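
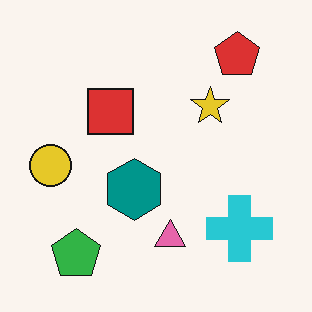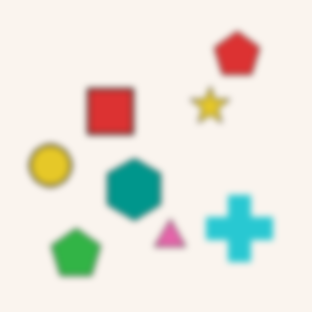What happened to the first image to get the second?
This is the original image noticeably gaussian-blurred.

Shape edges and outlines are uniformly softened across the whole image.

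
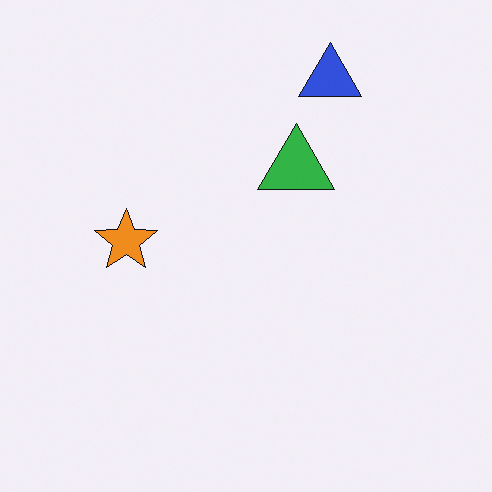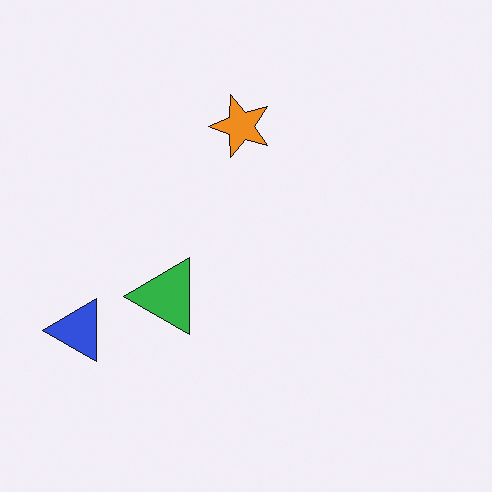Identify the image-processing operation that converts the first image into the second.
The transformation is: transposed (reflected across the top-left ↔ bottom-right diagonal).

Shapes have swapped their row and column positions — what was in the top-right is now in the bottom-left — a diagonal reflection.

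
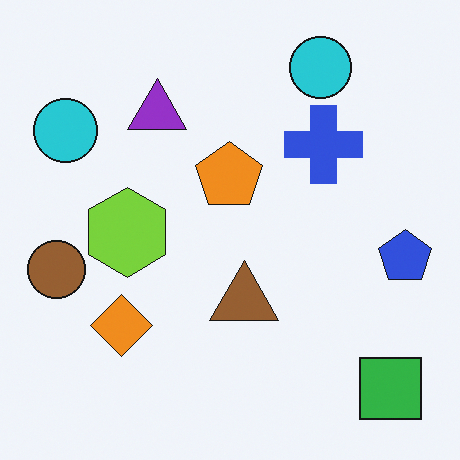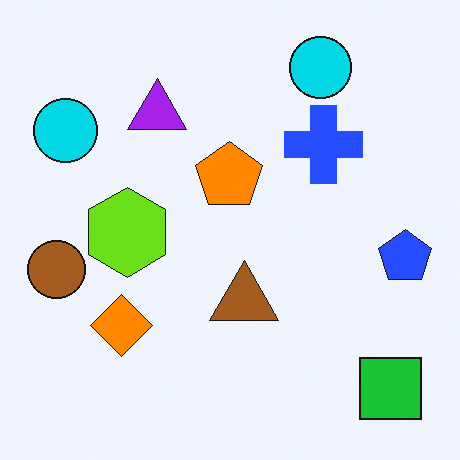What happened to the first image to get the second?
Slightly oversaturated.

All colors are more vivid — a global saturation change.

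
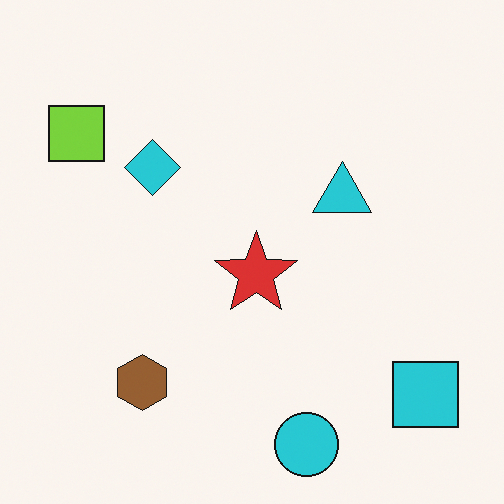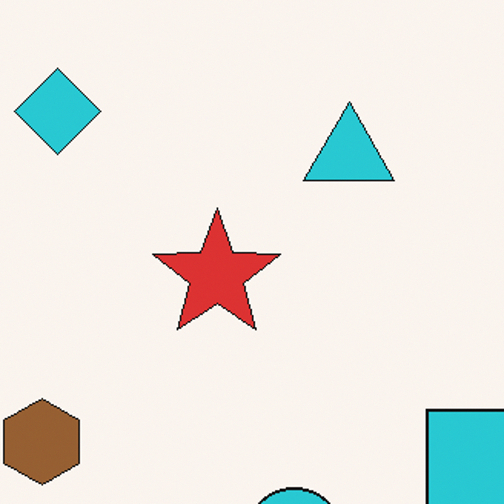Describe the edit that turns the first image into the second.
The transformation is: cropped slightly and scaled back up.

The visible shapes are larger and the field of view is narrower; shapes near the original edges may be partly or wholly outside the frame — a crop-and-rescale.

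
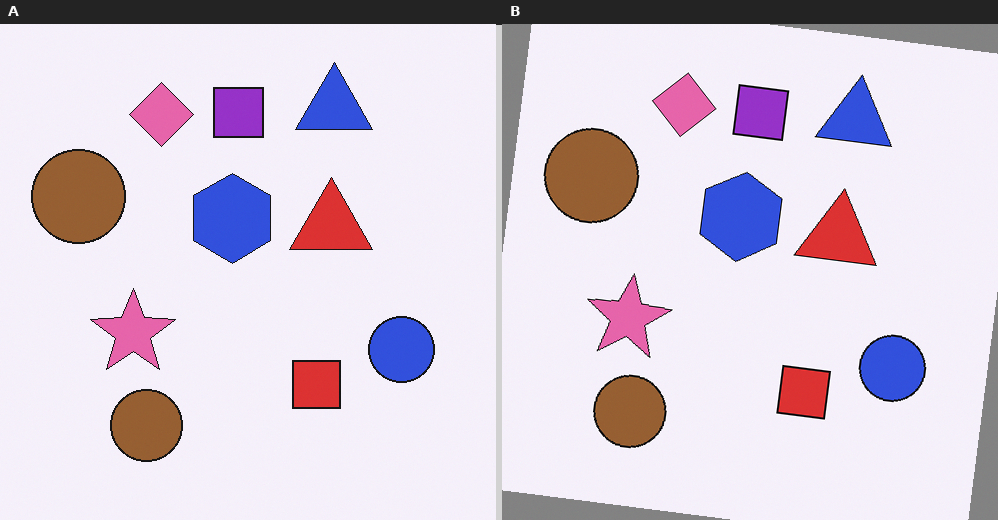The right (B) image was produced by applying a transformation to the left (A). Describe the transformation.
The transformation is: rotated clockwise by a few degrees.

Every shape is tilted by the same angle and the image corners show triangular fill wedges — a whole-image rotation by a non-right angle.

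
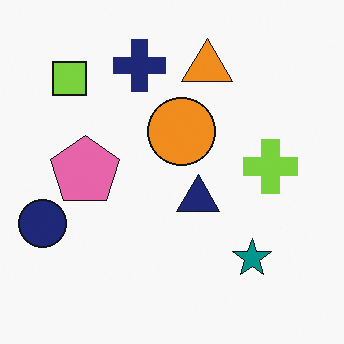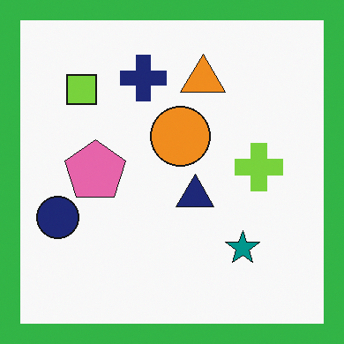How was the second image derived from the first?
This is the original image framed with a green border.

A solid green frame runs around the edge of the second image, with the content slightly shrunk inside it.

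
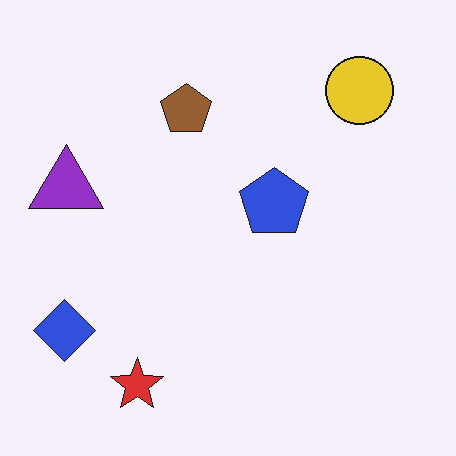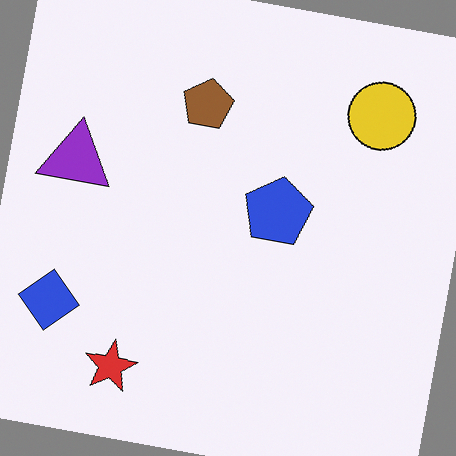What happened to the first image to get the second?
Rotated clockwise by a small amount.

Every shape is tilted by the same angle and the image corners show triangular fill wedges — a whole-image rotation by a non-right angle.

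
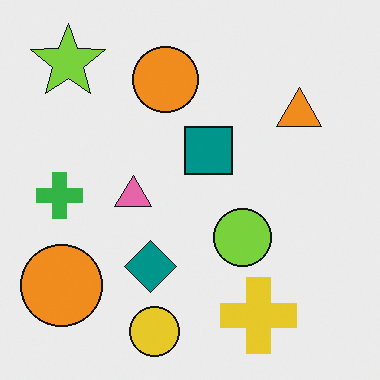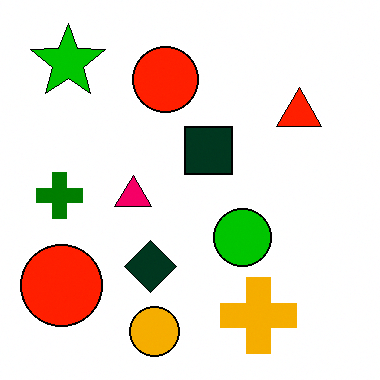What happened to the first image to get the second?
The transformation is: given much higher contrast.

Tones are pushed away from mid-grey across the whole image — a global contrast change.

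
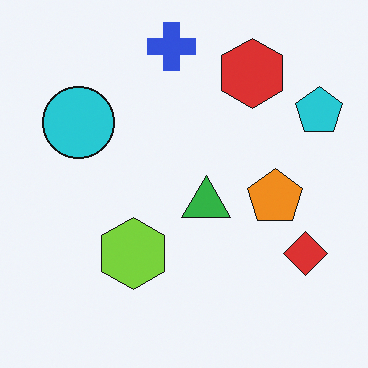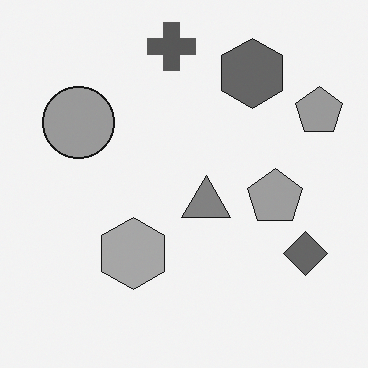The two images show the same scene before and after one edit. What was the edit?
The second image is the first converted to grayscale.

All color is removed — every shape is now a shade of grey.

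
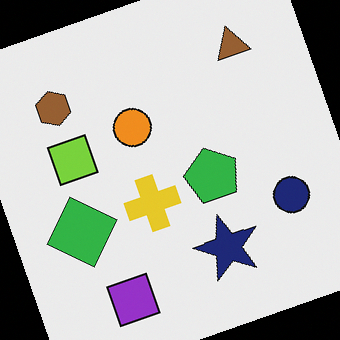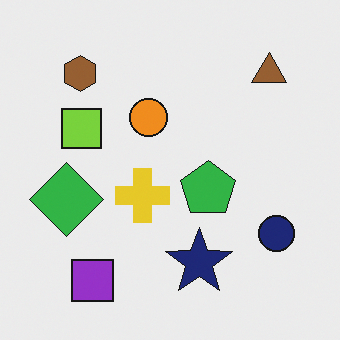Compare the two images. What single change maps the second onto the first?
This is the original image rotated counter-clockwise by a clearly visible amount.

Every shape is tilted by the same angle and the image corners show triangular fill wedges — a whole-image rotation by a non-right angle.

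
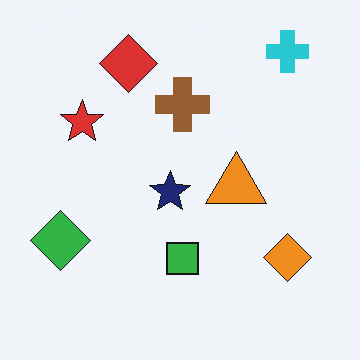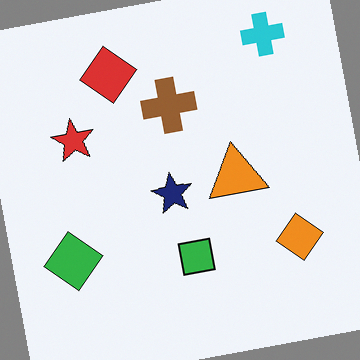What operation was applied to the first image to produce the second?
The transformation is: rotated counter-clockwise by a small amount.

Every shape is tilted by the same angle and the image corners show triangular fill wedges — a whole-image rotation by a non-right angle.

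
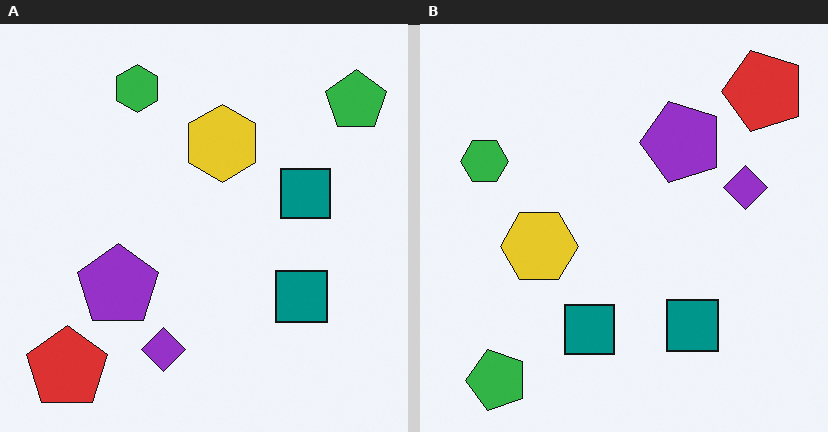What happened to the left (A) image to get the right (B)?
This is the original image transposed (reflected across the top-left ↔ bottom-right diagonal).

Shapes have swapped their row and column positions — what was in the top-right is now in the bottom-left — a diagonal reflection.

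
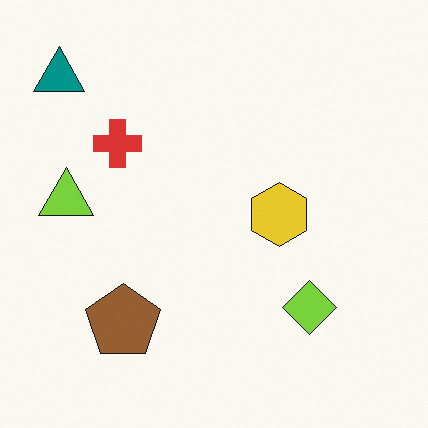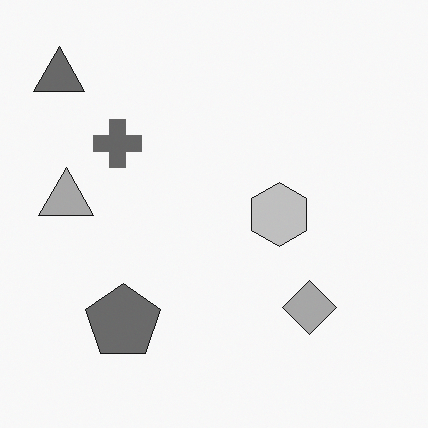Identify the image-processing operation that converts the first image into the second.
The transformation is: converted to grayscale.

All color is removed — every shape is now a shade of grey.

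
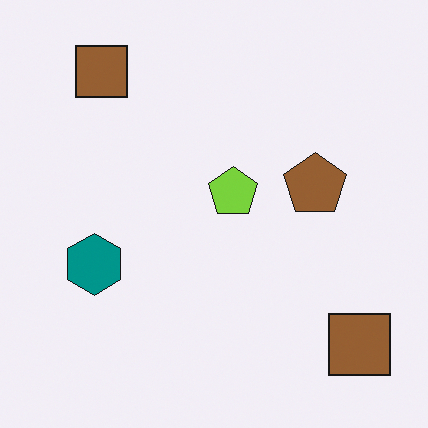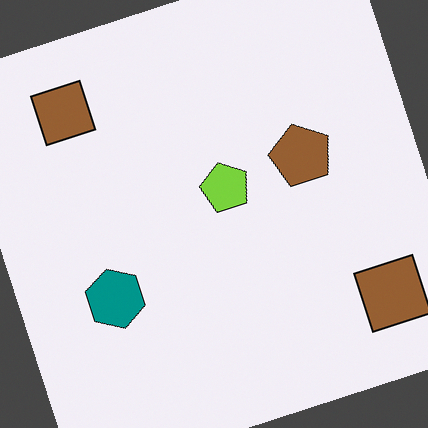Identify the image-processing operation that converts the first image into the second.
The image was rotated counter-clockwise by a clearly visible amount.

Every shape is tilted by the same angle and the image corners show triangular fill wedges — a whole-image rotation by a non-right angle.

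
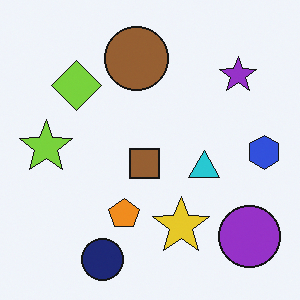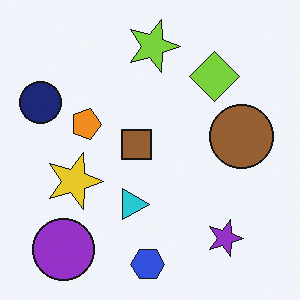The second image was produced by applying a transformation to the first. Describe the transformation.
The image was rotated 90° clockwise.

The purple circle sits in the bottom-right of the first image and the bottom-left of the second — consistent with a whole-image 90° clockwise rotation.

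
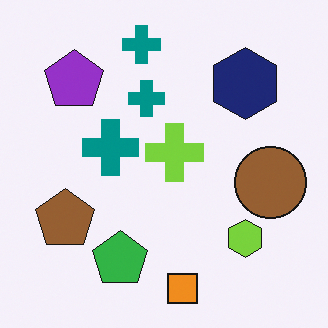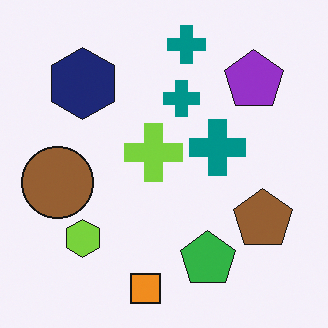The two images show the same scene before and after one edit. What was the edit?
The image was flipped horizontally (left ↔ right).

The brown circle is in the right of the first image and the left of the second — shapes on opposite sides of the vertical midline have swapped in a mirror flip.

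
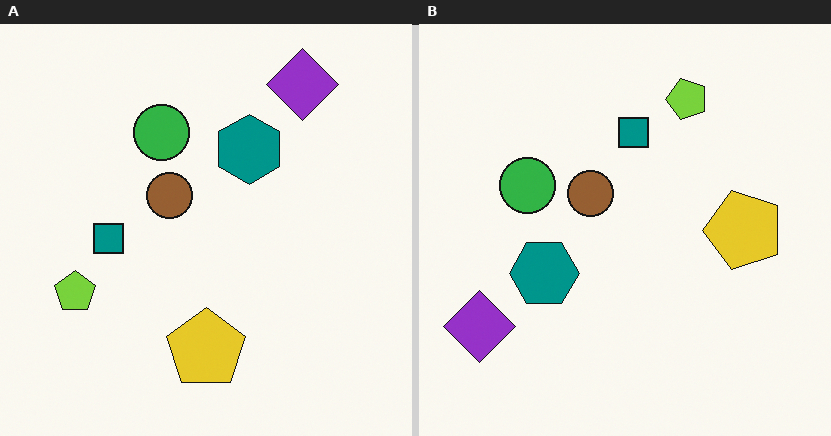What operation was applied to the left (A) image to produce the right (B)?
It was transposed (reflected across the top-left ↔ bottom-right diagonal).

Shapes have swapped their row and column positions — what was in the top-right is now in the bottom-left — a diagonal reflection.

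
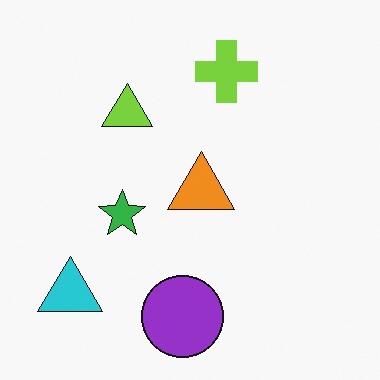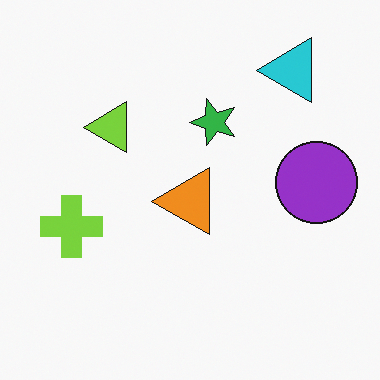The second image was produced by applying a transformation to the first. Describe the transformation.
Transposed (reflected across the top-left ↔ bottom-right diagonal).

Shapes have swapped their row and column positions — what was in the top-right is now in the bottom-left — a diagonal reflection.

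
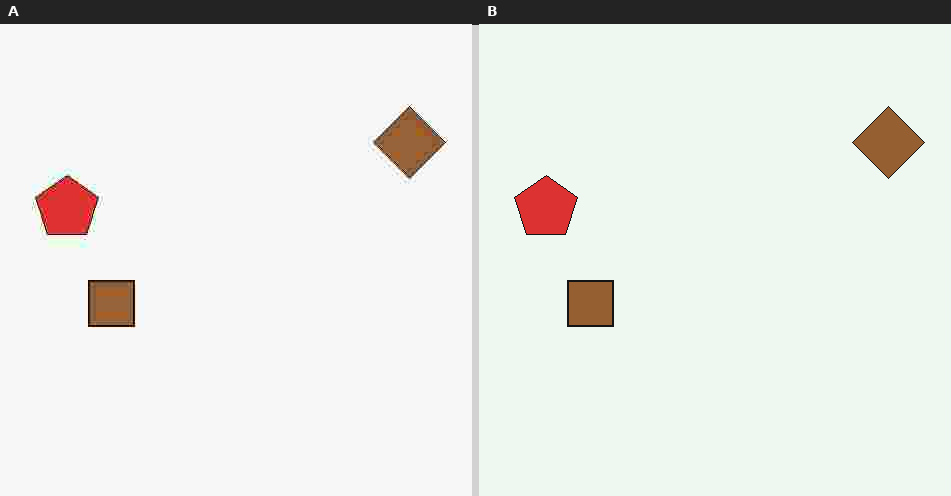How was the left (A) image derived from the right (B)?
The left (A) image is the right (B) heavily JPEG-compressed with obvious blocking artifacts.

Blocky 8×8 compression artifacts appear around shape edges and the flat background shows ringing — characteristic JPEG degradation.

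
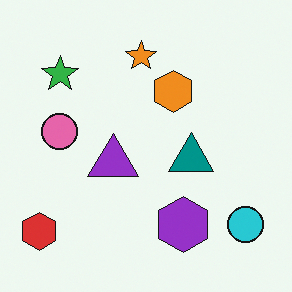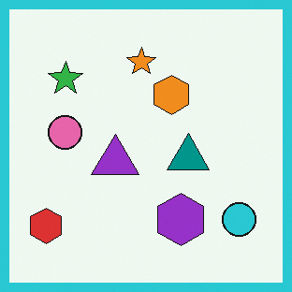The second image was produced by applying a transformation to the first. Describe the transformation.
This is the original image framed with a cyan border.

A solid cyan frame runs around the edge of the second image, with the content slightly shrunk inside it.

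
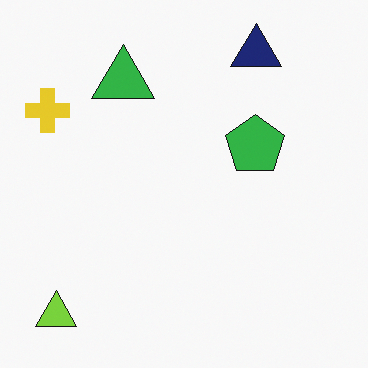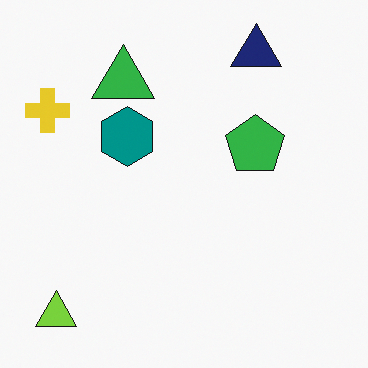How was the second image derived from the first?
The transformation is: overlaid with an additional teal hexagon.

A teal hexagon appears in the second image that is absent from the first.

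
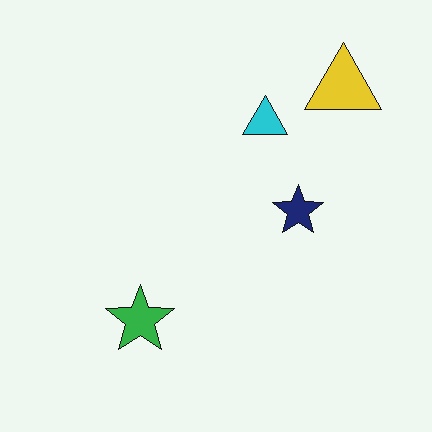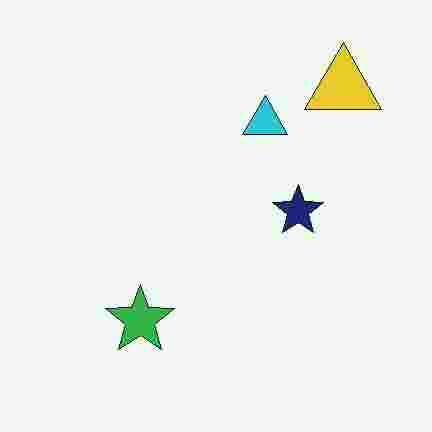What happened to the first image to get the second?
Heavily JPEG-compressed with obvious blocking artifacts.

Blocky 8×8 compression artifacts appear around shape edges and the flat background shows ringing — characteristic JPEG degradation.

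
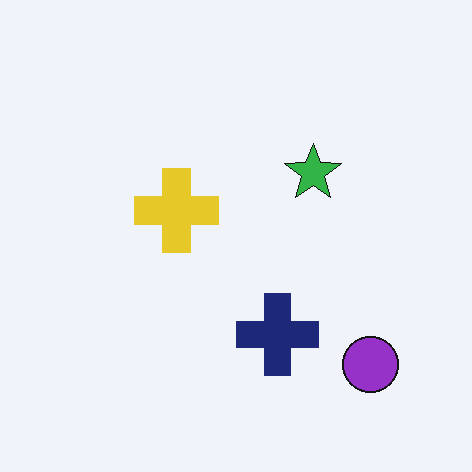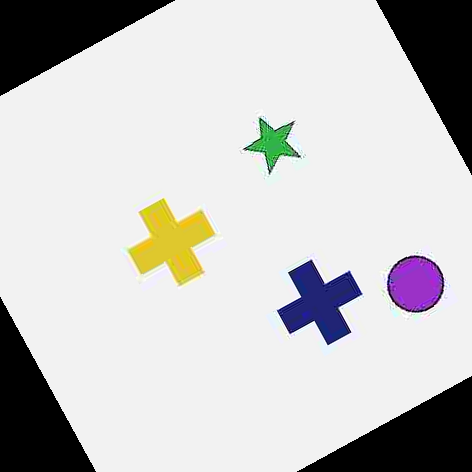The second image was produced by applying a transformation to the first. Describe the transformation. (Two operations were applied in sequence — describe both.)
The transformation is: heavily JPEG-compressed with obvious blocking artifacts, then rotated counter-clockwise by a clearly visible amount.

Blocky 8×8 compression artifacts appear around shape edges and the flat background shows ringing — characteristic JPEG degradation. Every shape is tilted by the same angle and the image corners show triangular fill wedges — a whole-image rotation by a non-right angle.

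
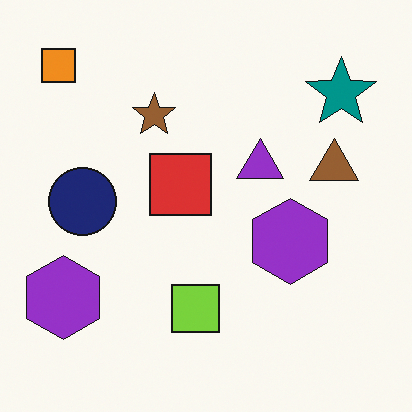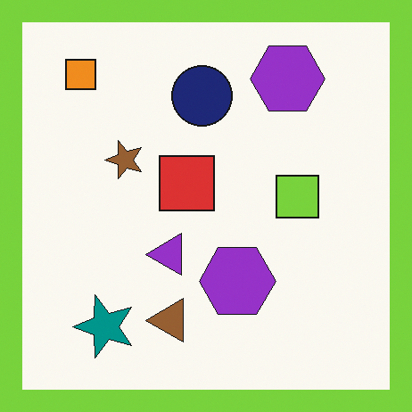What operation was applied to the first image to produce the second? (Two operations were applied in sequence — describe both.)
The image was transposed (reflected across the top-left ↔ bottom-right diagonal), then framed with a lime border.

Shapes have swapped their row and column positions — what was in the top-right is now in the bottom-left — a diagonal reflection. A solid lime frame runs around the edge of the second image, with the content slightly shrunk inside it.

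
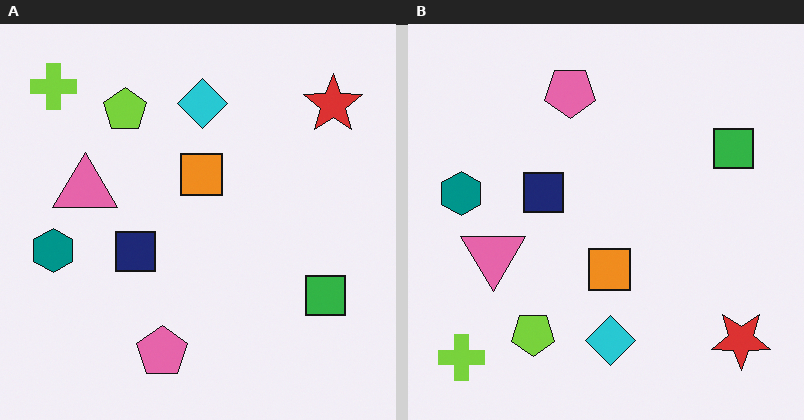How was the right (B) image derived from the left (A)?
The right (B) image is the left (A) flipped vertically (top ↔ bottom).

The lime cross is in the top-left of the left (A) image and the bottom-left of the right (B) — shapes on opposite sides of the horizontal midline have swapped in a mirror flip.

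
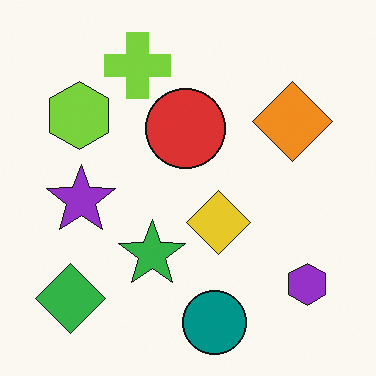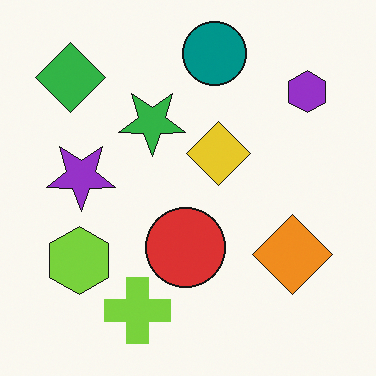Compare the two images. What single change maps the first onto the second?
Flipped vertically (top ↔ bottom).

The teal circle is in the bottom of the first image and the top of the second — shapes on opposite sides of the horizontal midline have swapped in a mirror flip.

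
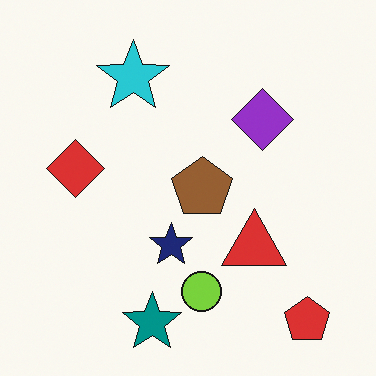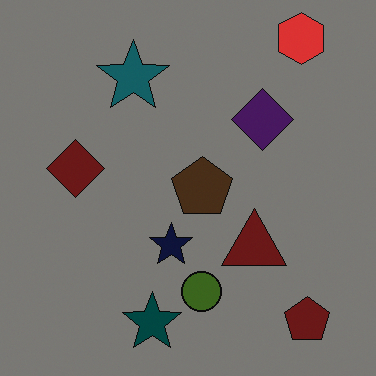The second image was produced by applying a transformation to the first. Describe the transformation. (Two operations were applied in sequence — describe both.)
The second image is the first noticeably darkened, then overlaid with an additional red hexagon.

Every pixel — background and shapes alike — is uniformly darkened. A red hexagon appears in the second image that is absent from the first.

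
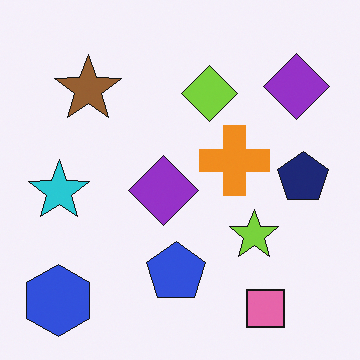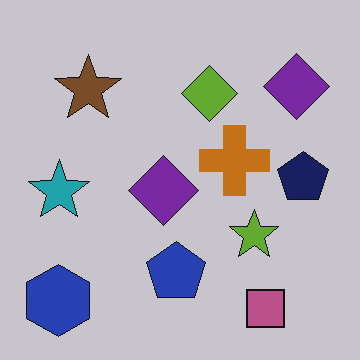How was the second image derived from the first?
The transformation is: slightly darkened.

Every pixel — background and shapes alike — is uniformly darkened.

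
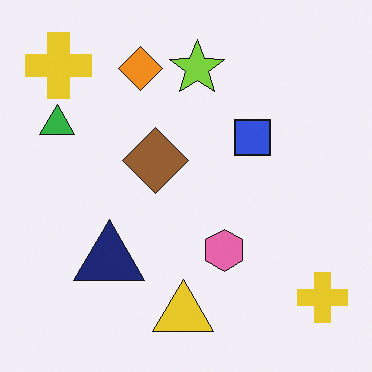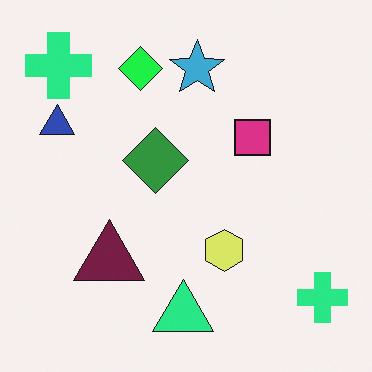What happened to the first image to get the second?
This is the original image hue-shifted by a moderate amount.

Every shape's color has rotated by the same amount around the hue wheel — a uniform hue shift.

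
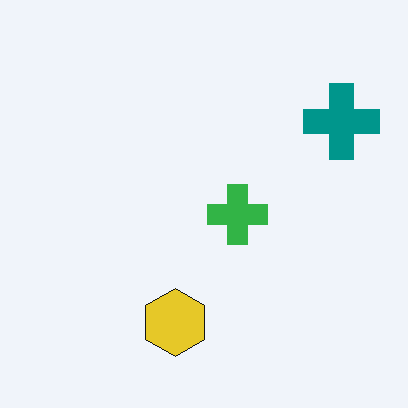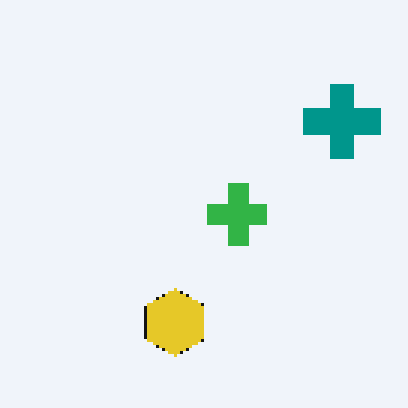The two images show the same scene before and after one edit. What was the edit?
It was lightly pixelated (a mild mosaic effect).

Shapes are reduced to large square blocks; fine edges and outlines are lost — a downscale-then-upscale (mosaic) effect.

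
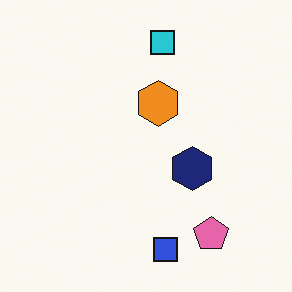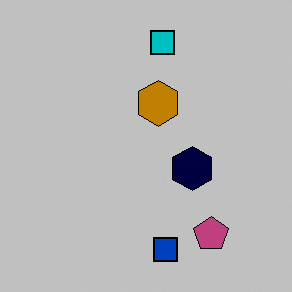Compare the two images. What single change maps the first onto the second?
Heavily posterized to just a handful of flat colors.

Each flat color has snapped to a coarser quantized level — most visibly, the near-white background has dropped to a flat grey.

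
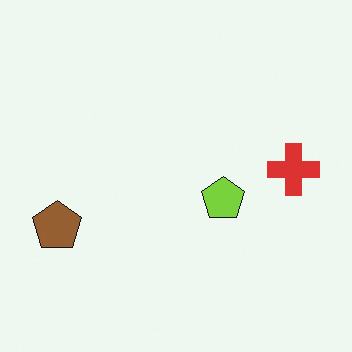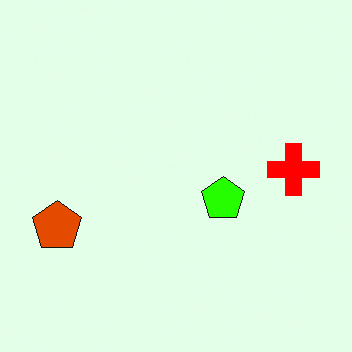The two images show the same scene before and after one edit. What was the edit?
The image was made much more vivid (saturation change).

All colors are more vivid — a global saturation change.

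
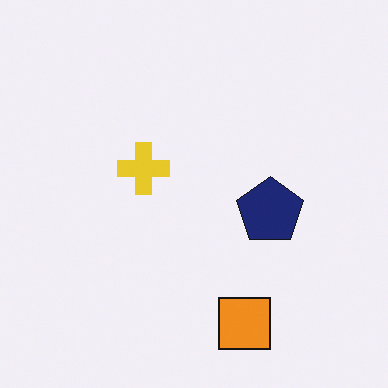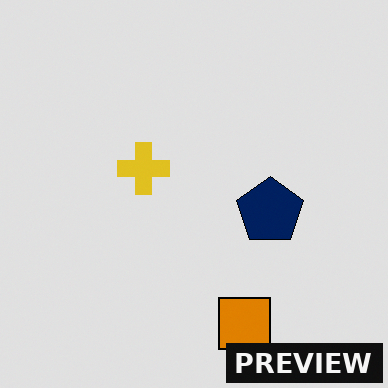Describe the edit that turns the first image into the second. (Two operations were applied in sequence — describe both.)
The second image is the first moderately posterized, then watermarked with the text "PREVIEW" in the lower-right corner.

Each flat color has snapped to a coarser quantized level — most visibly, the near-white background has dropped to a flat grey. A dark label reading "PREVIEW" appears in the lower-right corner.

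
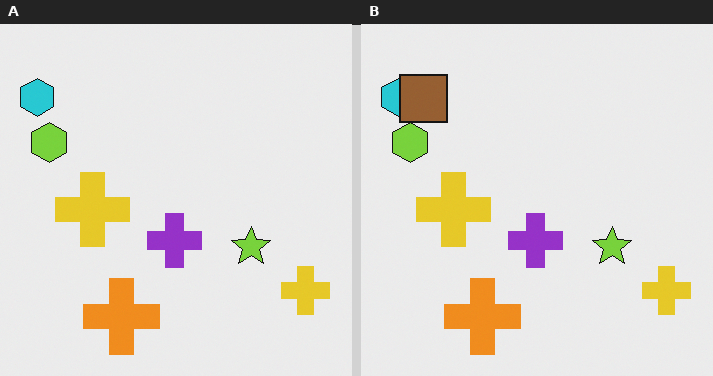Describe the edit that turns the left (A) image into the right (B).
It was overlaid with an additional brown square.

A brown square appears in the right (B) image that is absent from the left (A).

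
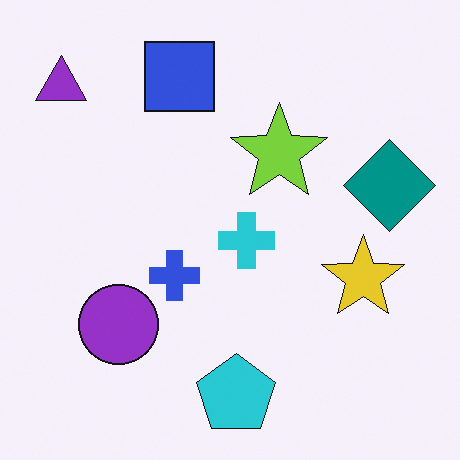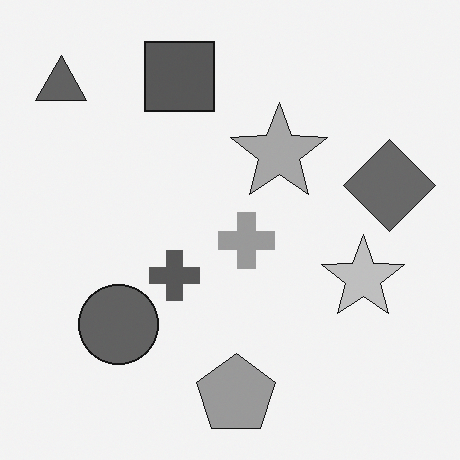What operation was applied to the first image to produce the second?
It was converted to grayscale.

All color is removed — every shape is now a shade of grey.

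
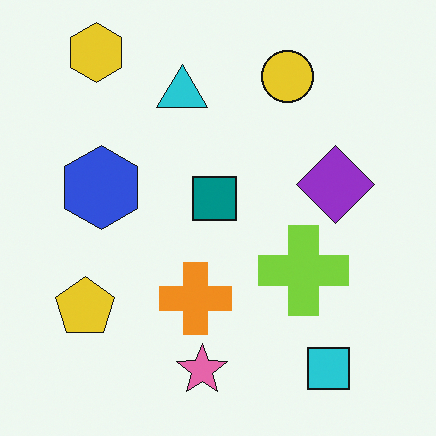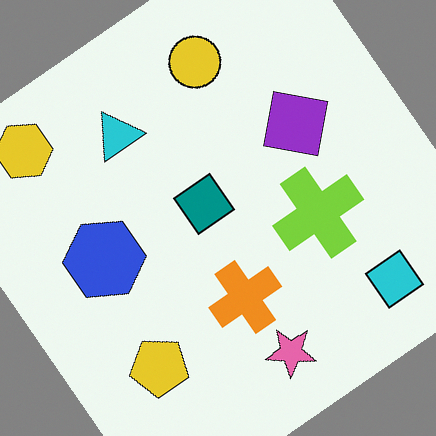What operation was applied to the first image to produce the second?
It was rotated counter-clockwise by a large amount — several tens of degrees.

Every shape is tilted by the same angle and the image corners show triangular fill wedges — a whole-image rotation by a non-right angle.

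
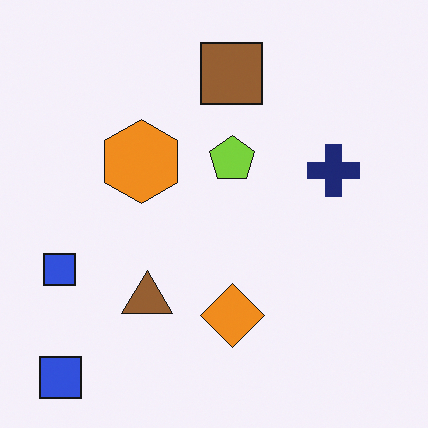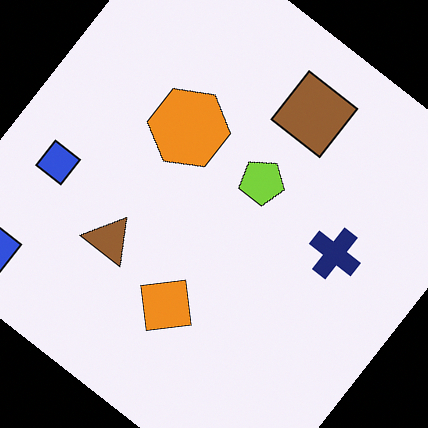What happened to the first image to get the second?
The second image is the first rotated clockwise by a large amount — several tens of degrees.

Every shape is tilted by the same angle and the image corners show triangular fill wedges — a whole-image rotation by a non-right angle.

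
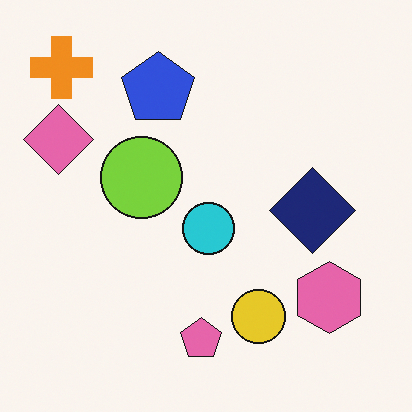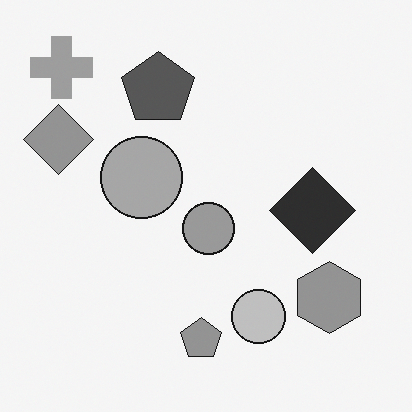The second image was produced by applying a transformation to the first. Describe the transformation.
The image was converted to grayscale.

All color is removed — every shape is now a shade of grey.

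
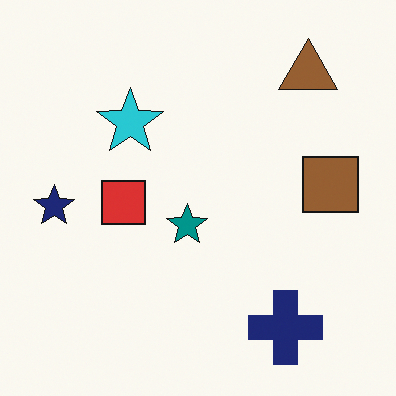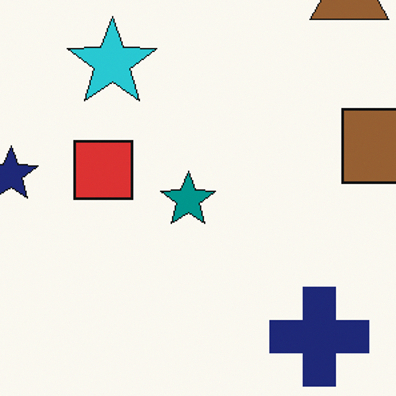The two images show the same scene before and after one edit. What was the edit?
The image was cropped slightly and scaled back up.

The visible shapes are larger and the field of view is narrower; shapes near the original edges may be partly or wholly outside the frame — a crop-and-rescale.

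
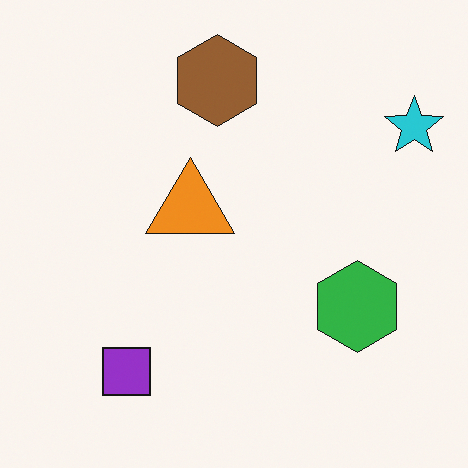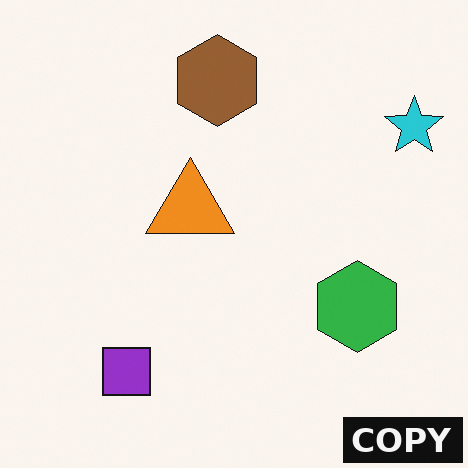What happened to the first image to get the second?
The image was watermarked with the text "COPY" in the lower-right corner.

A dark label reading "COPY" appears in the lower-right corner.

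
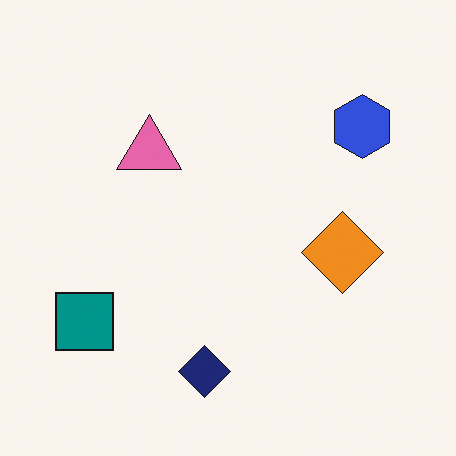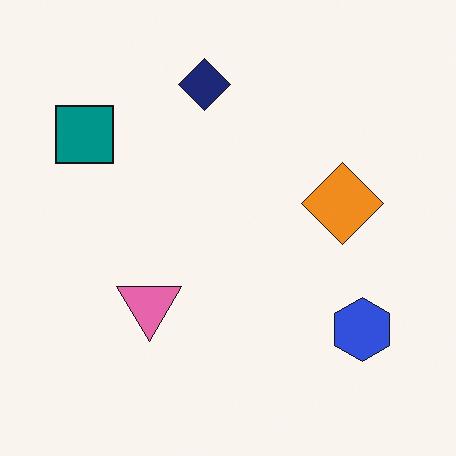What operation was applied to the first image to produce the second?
This is the original image flipped vertically (top ↔ bottom).

The navy diamond is in the bottom of the first image and the top of the second — shapes on opposite sides of the horizontal midline have swapped in a mirror flip.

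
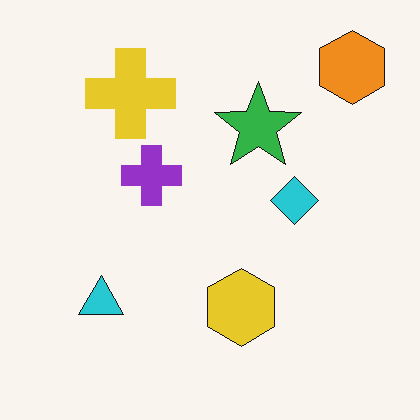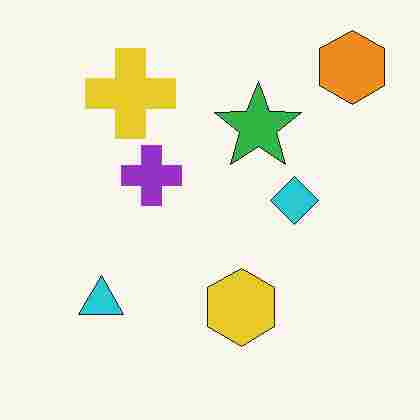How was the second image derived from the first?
This is the original image degraded with heavy JPEG compression.

Blocky 8×8 compression artifacts appear around shape edges and the flat background shows ringing — characteristic JPEG degradation.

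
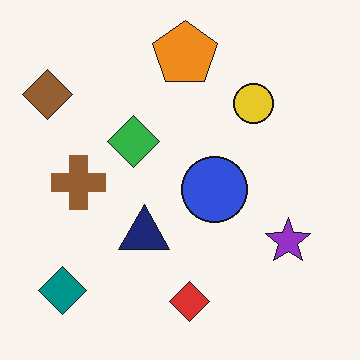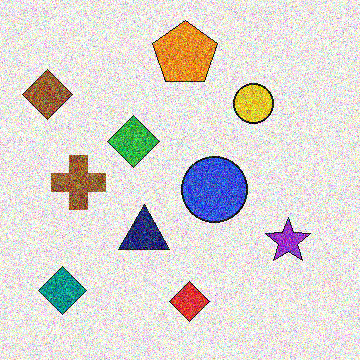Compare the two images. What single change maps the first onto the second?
It was degraded with heavy additive noise.

Random speckle covers the whole image, including the flat background.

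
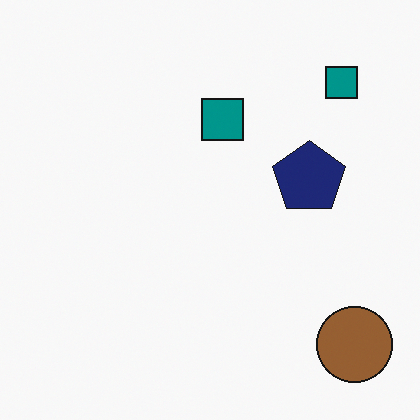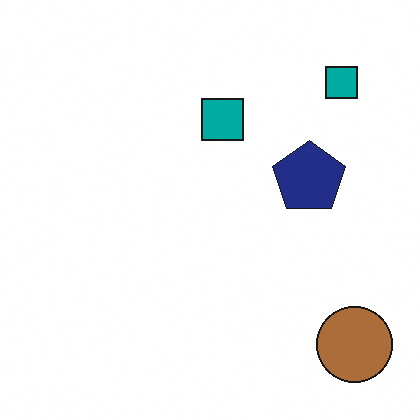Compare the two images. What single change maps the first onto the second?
The transformation is: brightened a little.

Every pixel — background and shapes alike — is uniformly brightened.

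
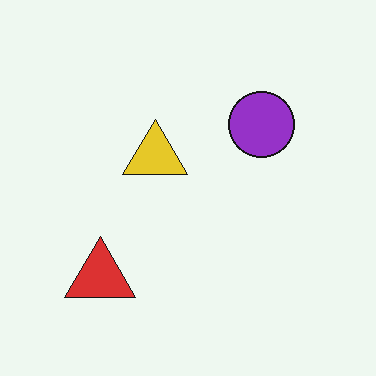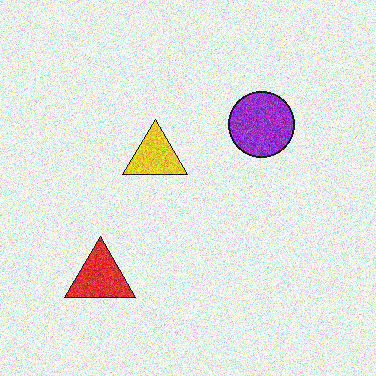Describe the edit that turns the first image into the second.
Degraded with a thick layer of grain.

Random speckle covers the whole image, including the flat background.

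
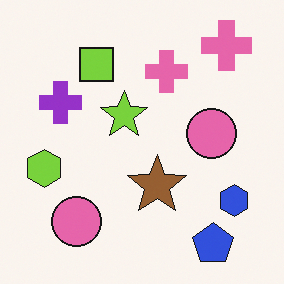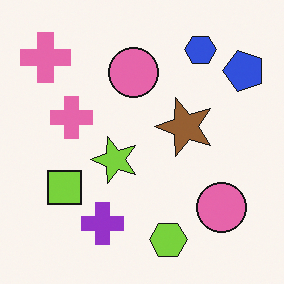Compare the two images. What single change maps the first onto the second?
The image was rotated 90° counter-clockwise.

The blue pentagon sits in the bottom-right of the first image and the top-right of the second — consistent with a whole-image 90° counter-clockwise rotation.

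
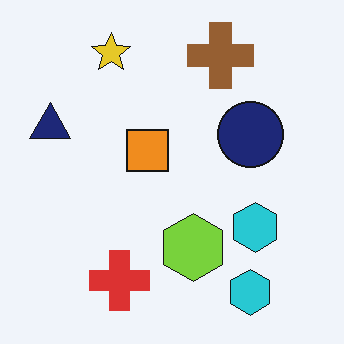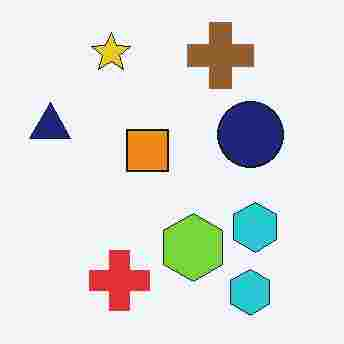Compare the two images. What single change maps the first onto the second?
The image was heavily JPEG-compressed with obvious blocking artifacts.

Blocky 8×8 compression artifacts appear around shape edges and the flat background shows ringing — characteristic JPEG degradation.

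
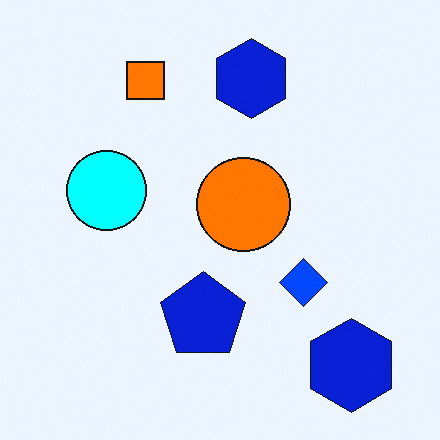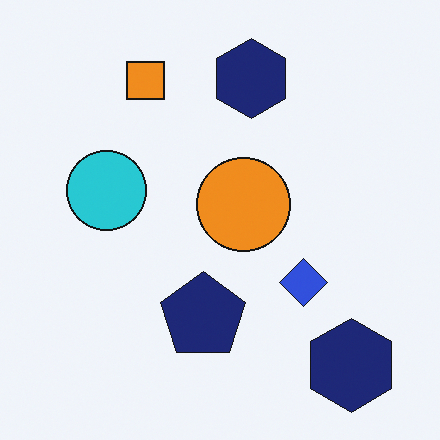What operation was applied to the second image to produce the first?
Made much more vivid (saturation change).

All colors are more vivid — a global saturation change.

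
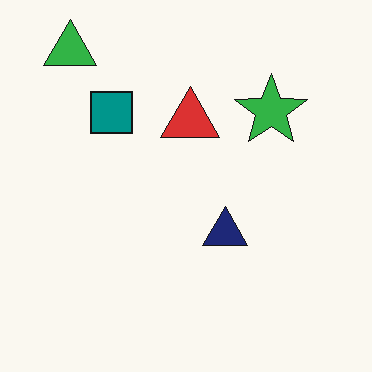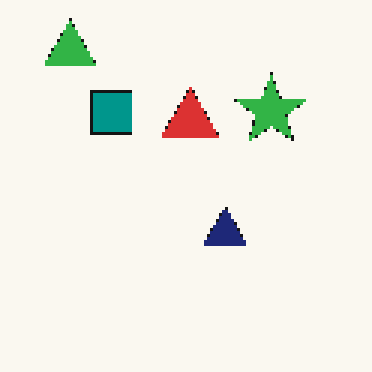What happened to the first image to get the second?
Lightly pixelated (a mild mosaic effect).

Shapes are reduced to large square blocks; fine edges and outlines are lost — a downscale-then-upscale (mosaic) effect.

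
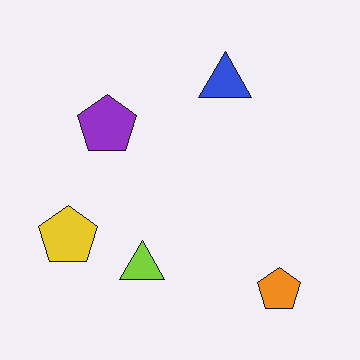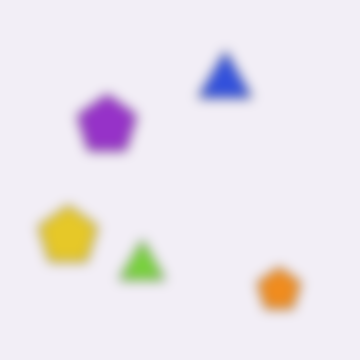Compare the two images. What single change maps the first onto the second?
It was strongly gaussian-blurred.

Shape edges and outlines are uniformly softened across the whole image.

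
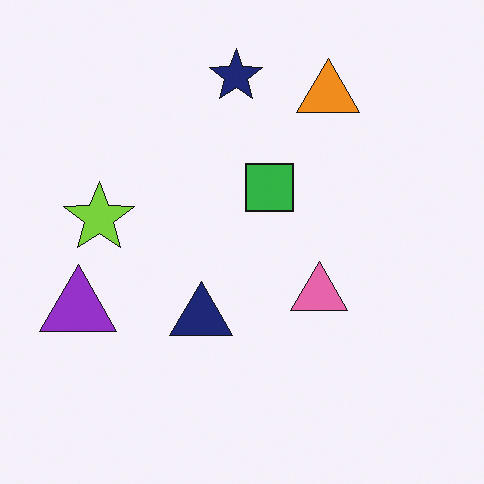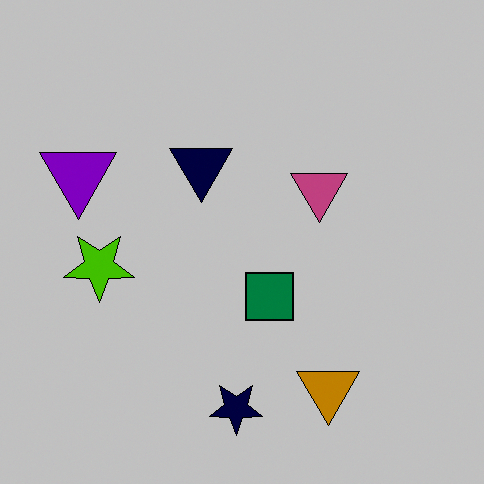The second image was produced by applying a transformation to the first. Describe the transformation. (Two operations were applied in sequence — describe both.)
The transformation is: flipped vertically (top ↔ bottom), then heavily posterized to just a handful of flat colors.

The navy star is in the top of the first image and the bottom of the second — shapes on opposite sides of the horizontal midline have swapped in a mirror flip. Each flat color has snapped to a coarser quantized level — most visibly, the near-white background has dropped to a flat grey.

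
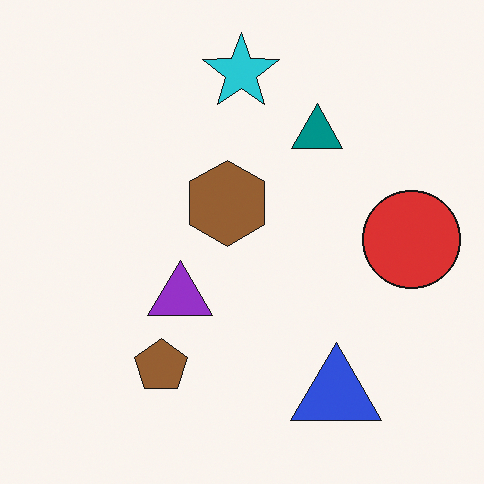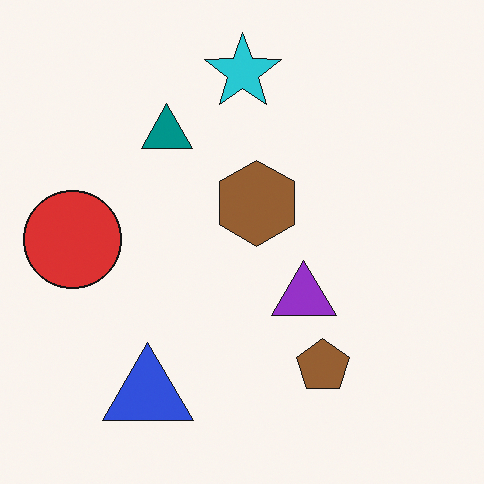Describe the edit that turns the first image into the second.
Flipped horizontally (left ↔ right).

The red circle is in the right of the first image and the left of the second — shapes on opposite sides of the vertical midline have swapped in a mirror flip.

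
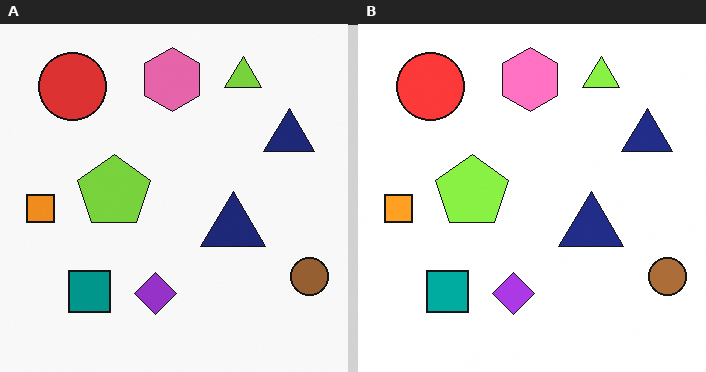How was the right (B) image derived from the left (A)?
It was brightened a little.

Every pixel — background and shapes alike — is uniformly brightened.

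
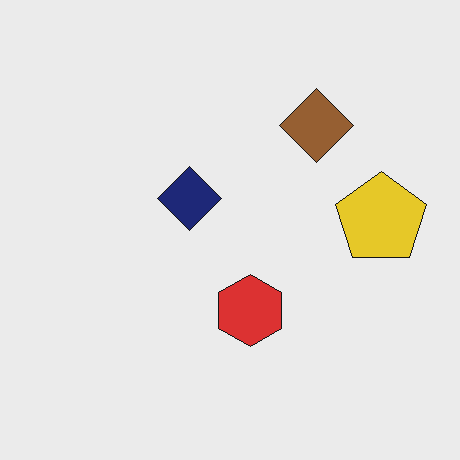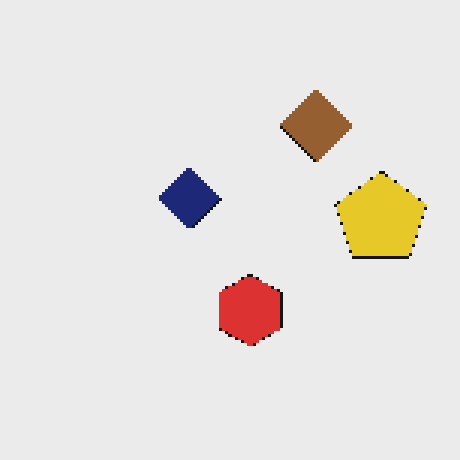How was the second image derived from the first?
It was lightly pixelated (a mild mosaic effect).

Shapes are reduced to large square blocks; fine edges and outlines are lost — a downscale-then-upscale (mosaic) effect.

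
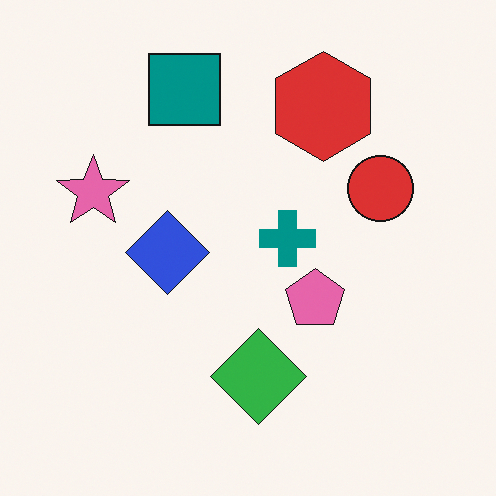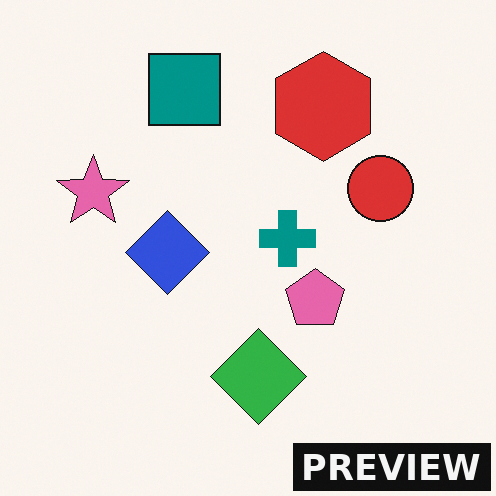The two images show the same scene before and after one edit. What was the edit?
The second image is the first watermarked with the text "PREVIEW" in the lower-right corner.

A dark label reading "PREVIEW" appears in the lower-right corner.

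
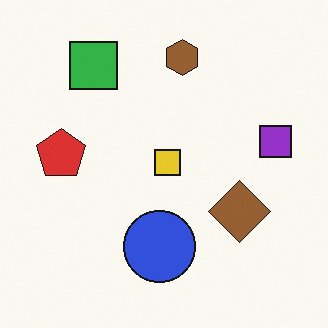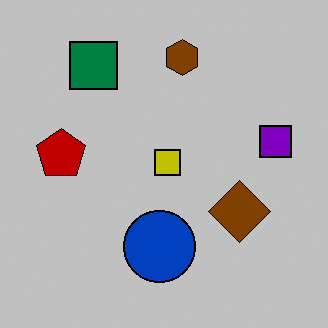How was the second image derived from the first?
Aggressively posterized.

Each flat color has snapped to a coarser quantized level — most visibly, the near-white background has dropped to a flat grey.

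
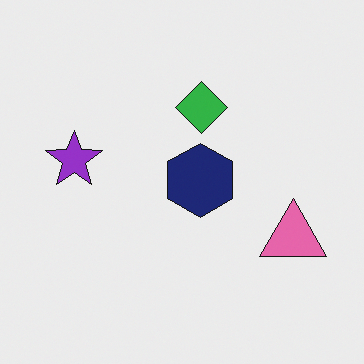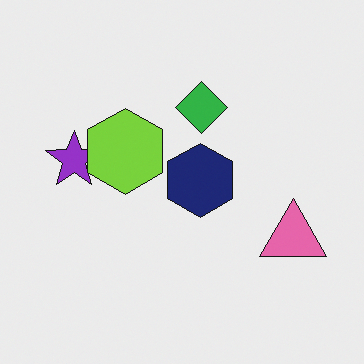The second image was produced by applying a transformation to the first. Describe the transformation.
This is the original image overlaid with an additional lime hexagon.

A lime hexagon appears in the second image that is absent from the first.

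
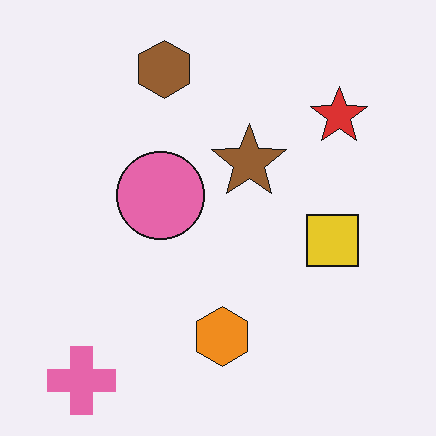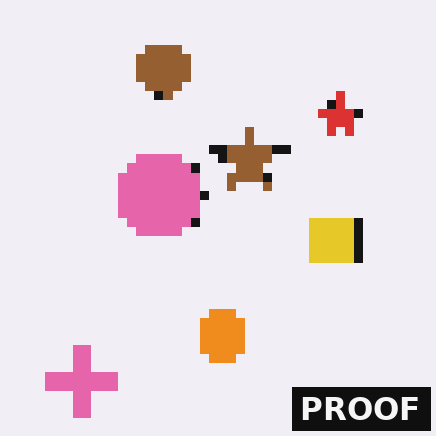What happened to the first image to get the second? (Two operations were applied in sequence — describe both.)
The transformation is: coarsely pixelated, then watermarked with the text "PROOF" in the lower-right corner.

Shapes are reduced to large square blocks; fine edges and outlines are lost — a downscale-then-upscale (mosaic) effect. A dark label reading "PROOF" appears in the lower-right corner.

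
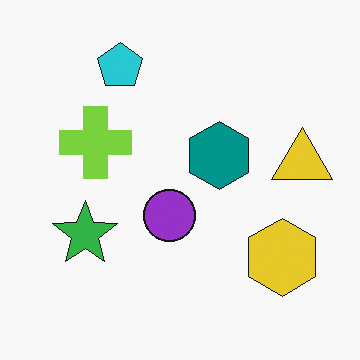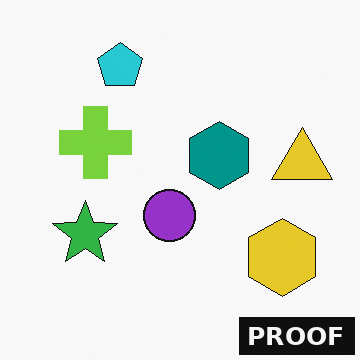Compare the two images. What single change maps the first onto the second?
The image was watermarked with the text "PROOF" in the lower-right corner.

A dark label reading "PROOF" appears in the lower-right corner.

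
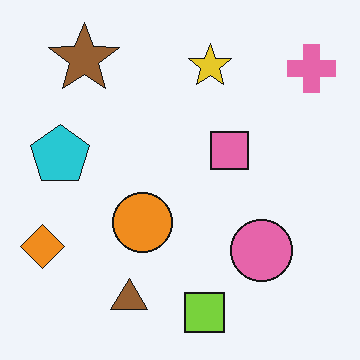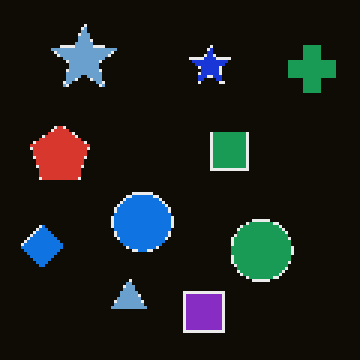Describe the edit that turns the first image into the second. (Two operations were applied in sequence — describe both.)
The transformation is: mildly pixelated, then color-inverted (negative).

Shapes are reduced to large square blocks; fine edges and outlines are lost — a downscale-then-upscale (mosaic) effect. The light background has become dark and every shape's color is its complement — a photographic negative.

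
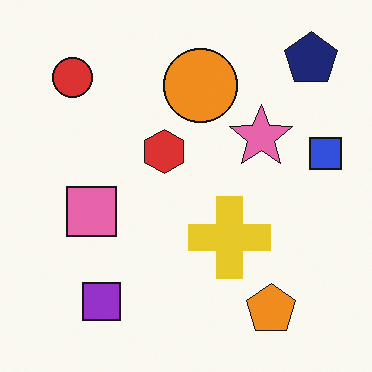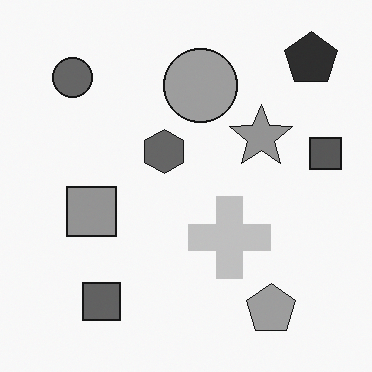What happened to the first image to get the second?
The image was converted to grayscale.

All color is removed — every shape is now a shade of grey.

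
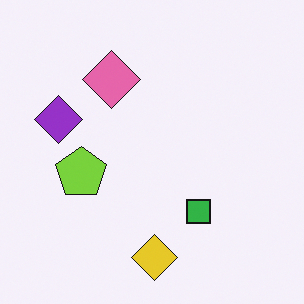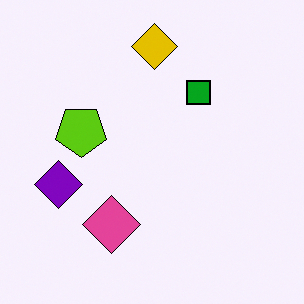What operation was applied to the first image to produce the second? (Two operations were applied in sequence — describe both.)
The image was flipped vertically (top ↔ bottom), then given slightly increased contrast.

The yellow diamond is in the bottom of the first image and the top of the second — shapes on opposite sides of the horizontal midline have swapped in a mirror flip. Tones are pushed away from mid-grey across the whole image — a global contrast change.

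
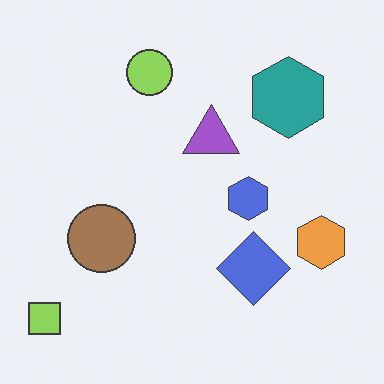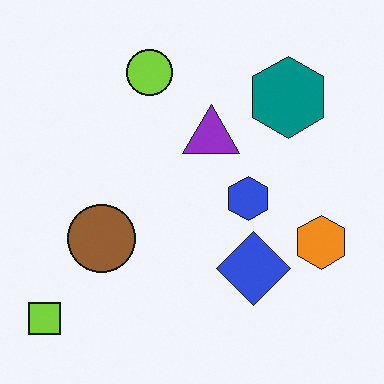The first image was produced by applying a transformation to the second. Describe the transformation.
It was given slightly reduced contrast.

Tones are pushed toward mid-grey across the whole image — a global contrast change.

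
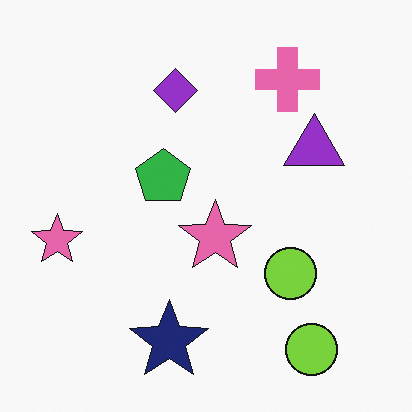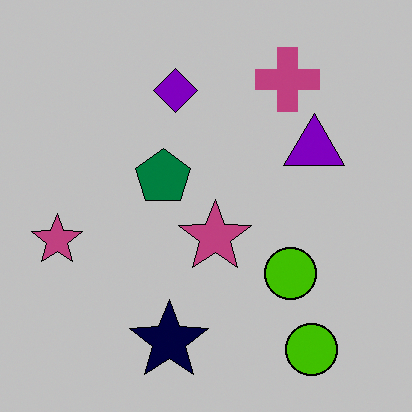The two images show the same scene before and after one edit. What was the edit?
It was heavily posterized to just a handful of flat colors.

Each flat color has snapped to a coarser quantized level — most visibly, the near-white background has dropped to a flat grey.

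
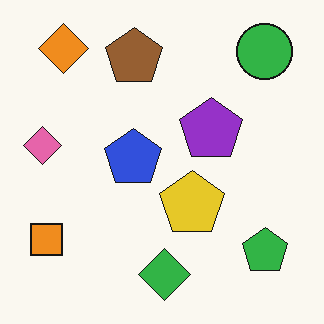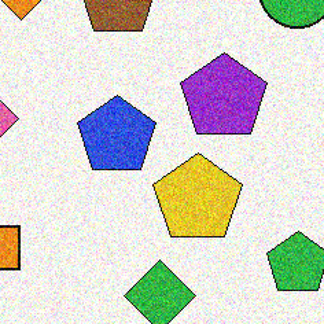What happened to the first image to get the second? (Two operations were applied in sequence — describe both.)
It was degraded with moderate additive noise, then cropped to a modestly smaller region and rescaled.

Random speckle covers the whole image, including the flat background. The visible shapes are larger and the field of view is narrower; shapes near the original edges may be partly or wholly outside the frame — a crop-and-rescale.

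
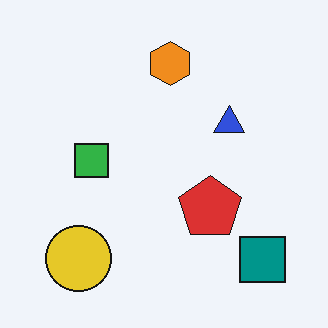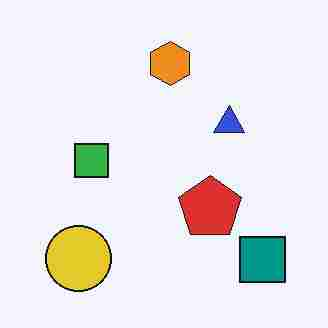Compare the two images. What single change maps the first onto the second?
The transformation is: degraded with heavy JPEG compression.

Blocky 8×8 compression artifacts appear around shape edges and the flat background shows ringing — characteristic JPEG degradation.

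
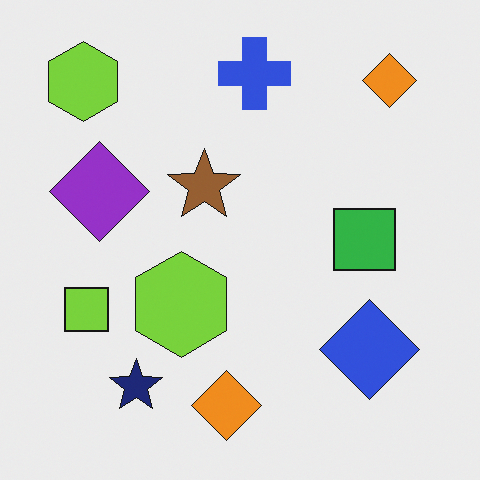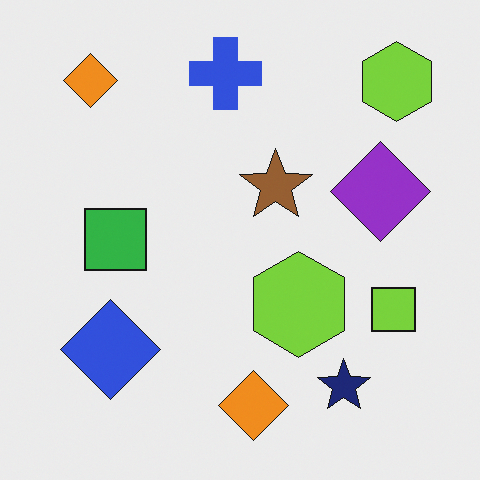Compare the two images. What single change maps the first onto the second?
This is the original image flipped horizontally (left ↔ right).

The lime square is in the left of the first image and the right of the second — shapes on opposite sides of the vertical midline have swapped in a mirror flip.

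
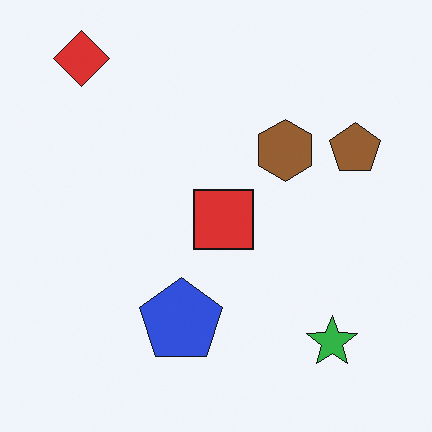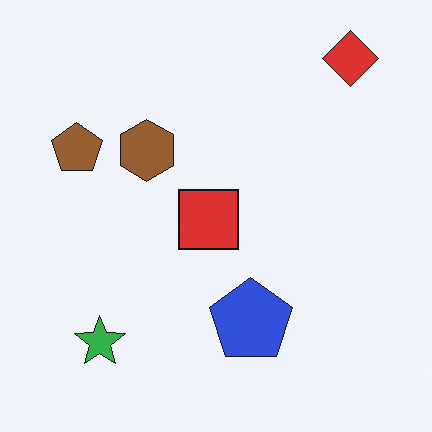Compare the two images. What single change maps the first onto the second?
The image was flipped horizontally (left ↔ right).

The brown pentagon is in the right of the first image and the left of the second — shapes on opposite sides of the vertical midline have swapped in a mirror flip.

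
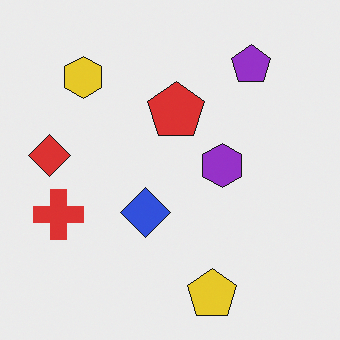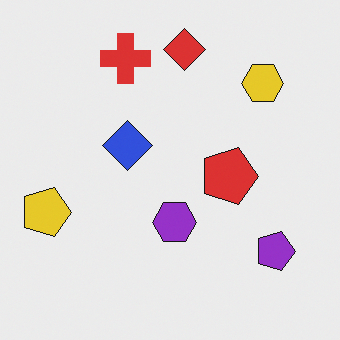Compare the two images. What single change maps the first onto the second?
The second image is the first rotated 90° clockwise.

The purple pentagon sits in the top-right of the first image and the bottom-right of the second — consistent with a whole-image 90° clockwise rotation.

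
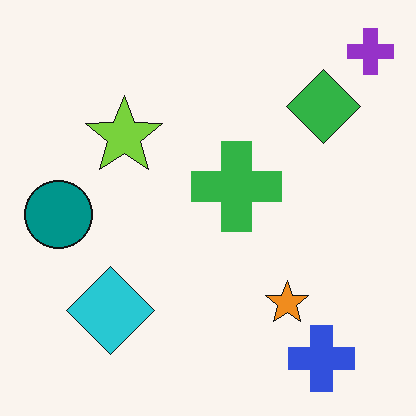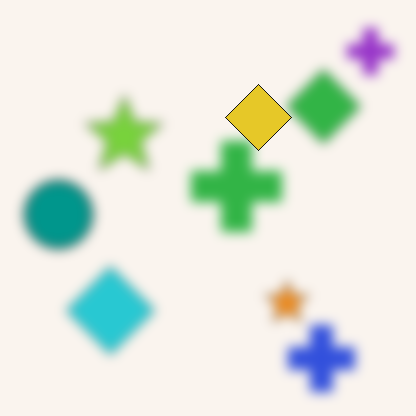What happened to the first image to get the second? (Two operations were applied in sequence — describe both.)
This is the original image strongly gaussian-blurred, then overlaid with an additional yellow diamond.

Shape edges and outlines are uniformly softened across the whole image. A yellow diamond appears in the second image that is absent from the first.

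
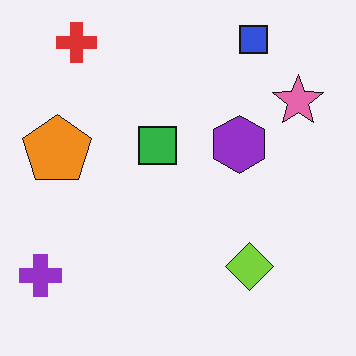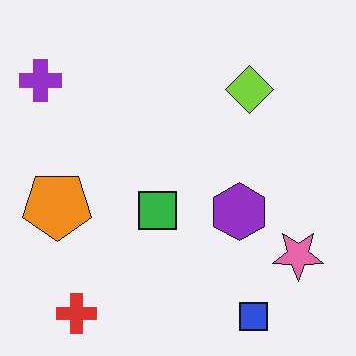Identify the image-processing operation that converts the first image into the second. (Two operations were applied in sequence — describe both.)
The image was given moderate JPEG compression, then flipped vertically (top ↔ bottom).

Blocky 8×8 compression artifacts appear around shape edges and the flat background shows ringing — characteristic JPEG degradation. The blue square is in the top-right of the first image and the bottom-right of the second — shapes on opposite sides of the horizontal midline have swapped in a mirror flip.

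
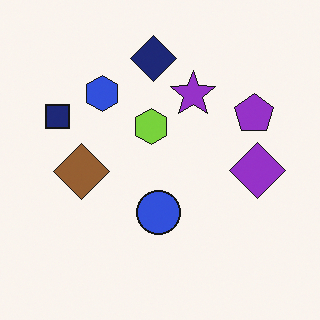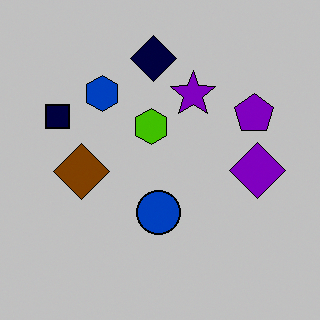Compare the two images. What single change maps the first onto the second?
The transformation is: aggressively posterized.

Each flat color has snapped to a coarser quantized level — most visibly, the near-white background has dropped to a flat grey.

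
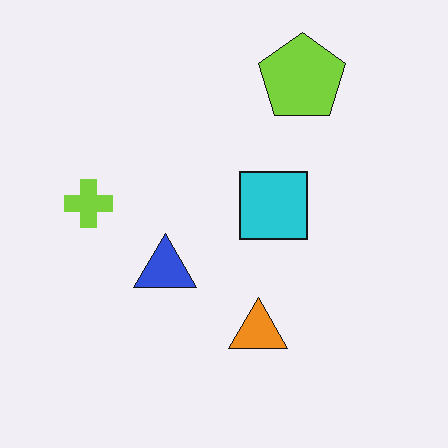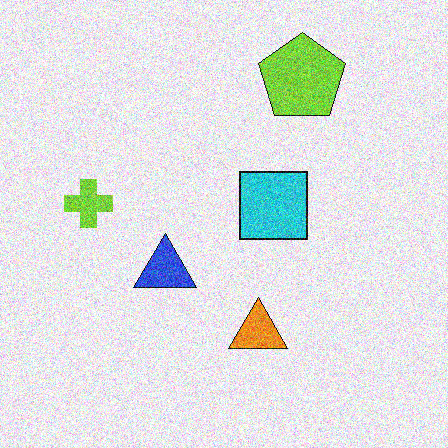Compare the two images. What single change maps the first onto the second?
The image was degraded with heavy additive noise.

Random speckle covers the whole image, including the flat background.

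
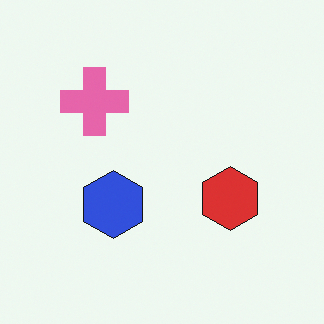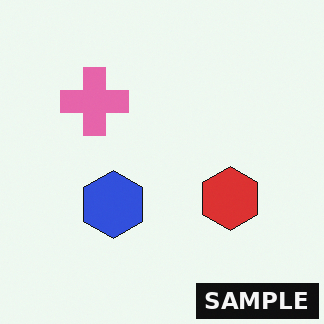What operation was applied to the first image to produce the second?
Watermarked with the text "SAMPLE" in the lower-right corner.

A dark label reading "SAMPLE" appears in the lower-right corner.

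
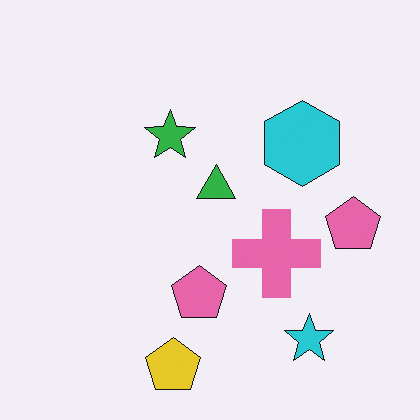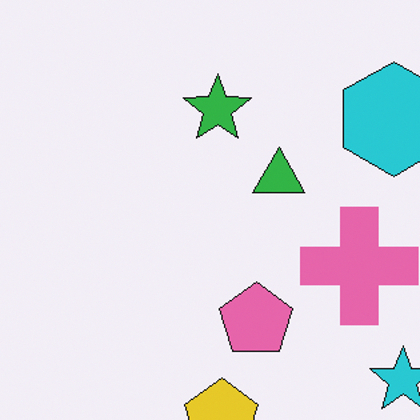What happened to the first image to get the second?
The image was cropped slightly and scaled back up.

The visible shapes are larger and the field of view is narrower; shapes near the original edges may be partly or wholly outside the frame — a crop-and-rescale.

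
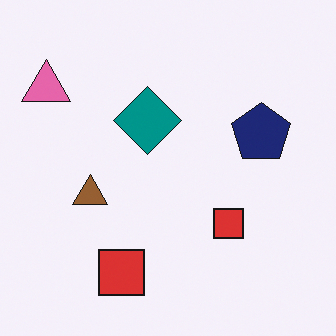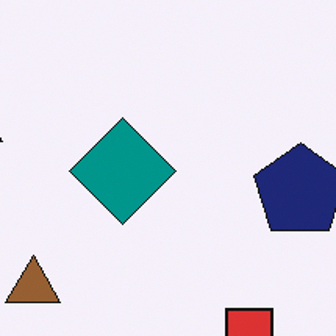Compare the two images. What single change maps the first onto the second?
Cropped slightly and scaled back up.

The visible shapes are larger and the field of view is narrower; shapes near the original edges may be partly or wholly outside the frame — a crop-and-rescale.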